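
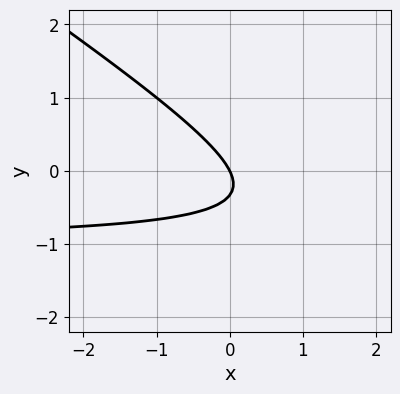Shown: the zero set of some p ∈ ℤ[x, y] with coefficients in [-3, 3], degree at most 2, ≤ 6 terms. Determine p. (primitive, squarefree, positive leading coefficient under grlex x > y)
First, degree: a generic line meets the curve in up to 2 points, so deg p = 2.
Next, checking where it meets the axes: it crosses the y-axis at the gridline y = 0; one x-axis crossing is at x = 0.
Finally, putting this together gives p.

2*x*y + 3*y^2 + 2*x + y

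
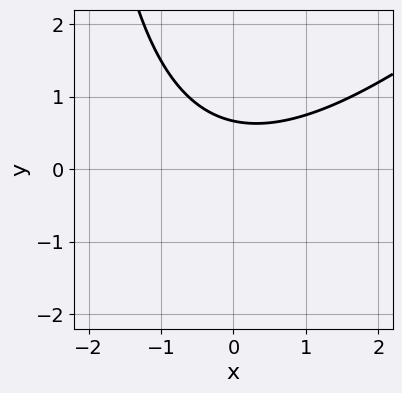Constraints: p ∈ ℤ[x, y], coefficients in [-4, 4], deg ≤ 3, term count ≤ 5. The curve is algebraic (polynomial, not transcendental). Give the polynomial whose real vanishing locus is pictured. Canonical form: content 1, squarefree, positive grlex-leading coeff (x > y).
(a) deg p = 2. The shape is more complex than any degree-1 curve.
(b) Checking where it meets the axes: the curve avoids every integer x-axis point in the box.
(c) These observations pin down the coefficients.

x^2 - x*y - 3*y + 2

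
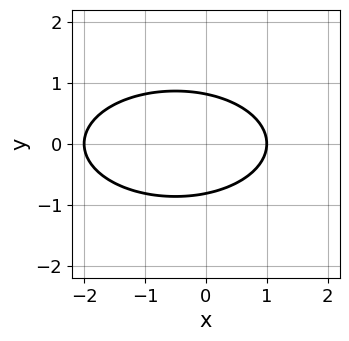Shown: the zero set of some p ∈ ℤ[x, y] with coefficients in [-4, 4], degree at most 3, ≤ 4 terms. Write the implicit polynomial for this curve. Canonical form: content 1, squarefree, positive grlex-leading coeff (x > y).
1. Degree: no degree-1 curve has this shape, so deg p = 2.
2. Symmetries: it's symmetric under y → −y, forcing even powers of y.
3. Reading off the gridlines: among the integer gridlines, it crosses the x-axis at x ∈ {-2, 1}.
4. Matching integer coefficients to the picture gives p.

x^2 + 3*y^2 + x - 2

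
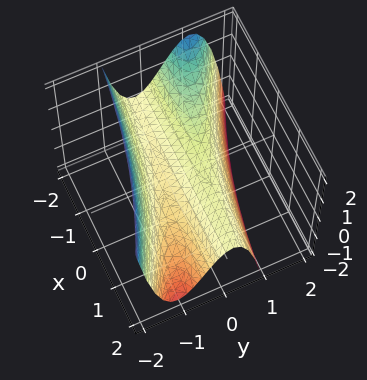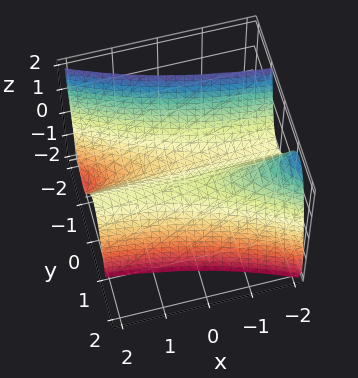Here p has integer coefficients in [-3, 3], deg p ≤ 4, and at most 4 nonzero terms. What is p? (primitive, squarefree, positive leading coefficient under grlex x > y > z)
First, degree: no degree-2 surface has this shape, so deg p = 3.
Then, from the axis intercepts and sections: it meets the z-axis at z = 0 (among the integer gridlines); the visible x-axis segment lies entirely on the surface; it meets the y-axis at y = 0 (among the integer gridlines).
Finally, the integer polynomial consistent with all of this is the stated p.

2*x*y^2 + 3*y^3 - 2*y + 2*z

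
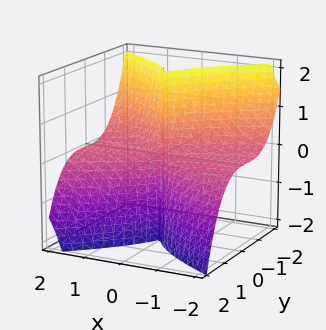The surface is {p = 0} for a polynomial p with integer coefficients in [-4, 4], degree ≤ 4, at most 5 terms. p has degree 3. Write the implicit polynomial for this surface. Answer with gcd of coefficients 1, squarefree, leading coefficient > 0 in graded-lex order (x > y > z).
First, the degree is 3 — no degree-2 surface has this shape.
Then, from the axis intercepts and sections: it crosses the y-axis at the gridline y = 0; the visible x-axis segment lies entirely on the surface; every point of the z-axis in the box is on the surface.
Finally, assembling these constraints gives the stated polynomial.

3*x^2*z - x*y^2 + 3*y^3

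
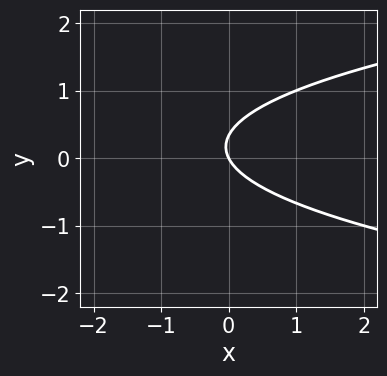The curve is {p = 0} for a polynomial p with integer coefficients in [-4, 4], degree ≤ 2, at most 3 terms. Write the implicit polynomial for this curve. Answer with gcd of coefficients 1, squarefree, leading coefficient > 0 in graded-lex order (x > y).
1. Degree: the shape is more complex than any degree-1 curve, so deg p = 2.
2. Observable constraints: one x-axis crossing is at x = 0; one y-axis crossing is at y = 0.
3. Solving for integer coefficients yields p as stated.

3*y^2 - 2*x - y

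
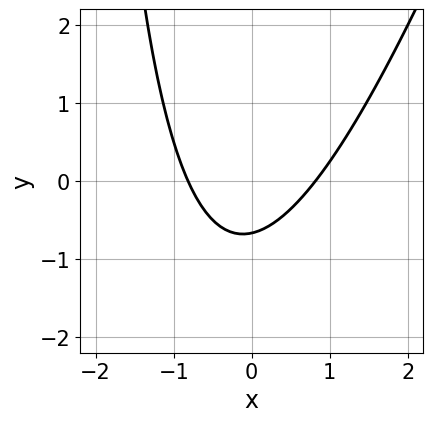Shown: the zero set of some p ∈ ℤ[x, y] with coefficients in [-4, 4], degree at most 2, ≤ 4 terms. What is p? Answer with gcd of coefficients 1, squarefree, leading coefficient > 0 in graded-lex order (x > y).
The degree is 2 — the shape is more complex than any degree-1 curve.
Solving for integer coefficients yields p as stated.

3*x^2 - x*y - 3*y - 2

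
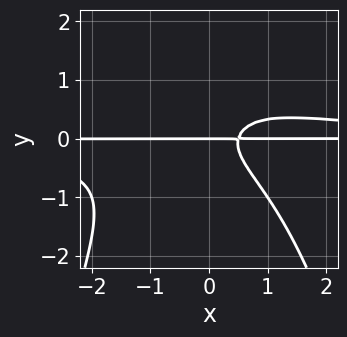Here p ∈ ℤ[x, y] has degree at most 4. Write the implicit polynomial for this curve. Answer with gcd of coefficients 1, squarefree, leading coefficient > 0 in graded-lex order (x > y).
2*x^2*y^2 + 3*y^3 - 2*x*y + y

(a) Degree: no degree-3 curve has this shape, so deg p = 4.
(b) Checking where it meets the axes: every point of the x-axis in the box is on the curve; it meets the y-axis at y = 0 (among the integer gridlines).
(c) The integer polynomial consistent with all of this is the stated p.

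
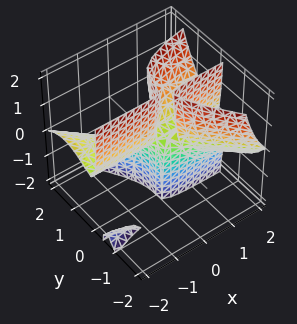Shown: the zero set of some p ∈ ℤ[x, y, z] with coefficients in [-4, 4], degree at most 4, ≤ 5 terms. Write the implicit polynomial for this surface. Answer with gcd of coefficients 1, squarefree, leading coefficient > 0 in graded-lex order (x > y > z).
(a) I count 2 distinct pieces. Treating them together as one polynomial.
(b) The degree is 3 — the shape is more complex than any degree-2 surface.
(c) Reading off the gridlines: it meets the y-axis at y = 0 (among the integer gridlines); every point of the x-axis in the box is on the surface; every point of the z-axis in the box is on the surface.
(d) Fitting integer coefficients to these (and the overall shape) gives p.

3*x*y^2 - 3*x*y*z + 3*y^3 - x*z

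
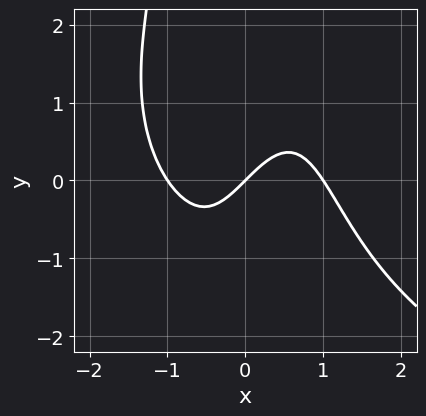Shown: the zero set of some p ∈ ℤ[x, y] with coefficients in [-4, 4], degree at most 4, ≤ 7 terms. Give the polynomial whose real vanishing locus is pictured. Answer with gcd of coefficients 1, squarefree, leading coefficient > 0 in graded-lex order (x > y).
1. Degree: no degree-3 curve has this shape, so deg p = 4.
2. From the visible intercepts: it meets the y-axis at y = 0 (among the integer gridlines); among the integer gridlines, it crosses the x-axis at x ∈ {-1, 0, 1}.
3. Fitting integer coefficients to these (and the overall shape) gives p.

x^2*y^2 - 3*x^3 - x^2*y + 3*x - 3*y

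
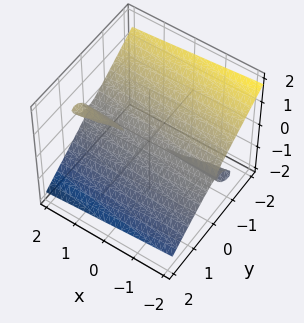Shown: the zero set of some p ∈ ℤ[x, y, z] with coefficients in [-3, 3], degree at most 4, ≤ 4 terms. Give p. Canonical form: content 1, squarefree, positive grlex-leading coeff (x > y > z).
(a) There are 2 components. They look like related sheets of one shape, so recover p as a whole.
(b) The degree is 3 — the shape is more complex than any degree-2 surface.
(c) Observable constraints: every point of the x-axis in the box is on the surface; one y-axis crossing is at y = 0; it crosses the z-axis at the gridline z = 0.
(d) Together with the visible shape, these determine p as stated.

x*y*z - 2*y^3 + 2*y*z^2 - 3*z^3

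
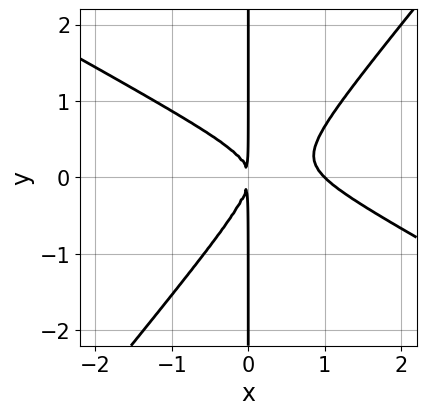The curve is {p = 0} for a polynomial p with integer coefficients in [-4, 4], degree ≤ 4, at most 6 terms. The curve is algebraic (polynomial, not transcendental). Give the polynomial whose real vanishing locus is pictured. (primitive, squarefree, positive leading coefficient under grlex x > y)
2*x^3 + 2*x^2*y - 3*x*y^2 - 2*x^2

The degree is 3 — the shape is more complex than any degree-2 curve.
Against the integer gridlines: it crosses the x-axis at the gridline x = 1; every point of the y-axis in the box is on the curve.
These observations pin down the coefficients.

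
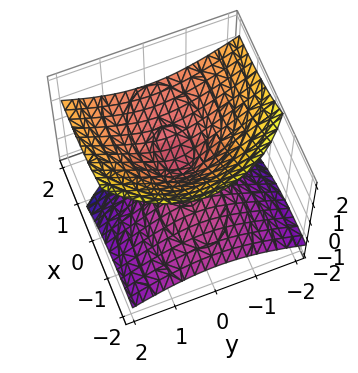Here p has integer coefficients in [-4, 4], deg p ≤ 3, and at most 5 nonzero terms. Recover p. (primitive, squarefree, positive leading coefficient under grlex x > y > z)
The degree is 2 — the shape is more complex than any degree-1 surface.
Against the integer gridlines: it meets the y-axis at y = 0 (among the integer gridlines); one x-axis crossing is at x = 0.
Fitting integer coefficients to these (and the overall shape) gives p.

x^2 - 3*x*z + 2*y^2 - 3*z^2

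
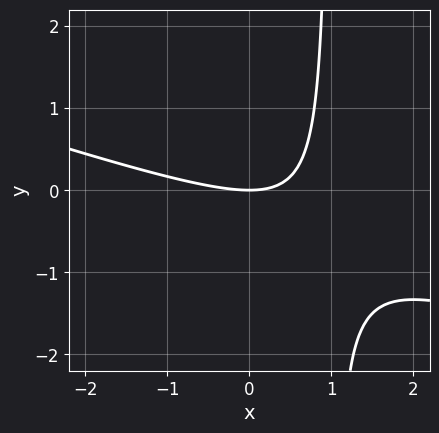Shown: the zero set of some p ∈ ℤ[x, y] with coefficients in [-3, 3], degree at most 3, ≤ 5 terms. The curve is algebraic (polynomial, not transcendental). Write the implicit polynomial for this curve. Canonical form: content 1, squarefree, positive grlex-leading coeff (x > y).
x^2 + 3*x*y - 3*y

Degree: the shape is more complex than any degree-1 curve, so deg p = 2.
Reading off the gridlines: it meets the y-axis at y = 0 (among the integer gridlines); it meets the x-axis at x = 0 (among the integer gridlines).
Fitting integer coefficients to these (and the overall shape) gives p.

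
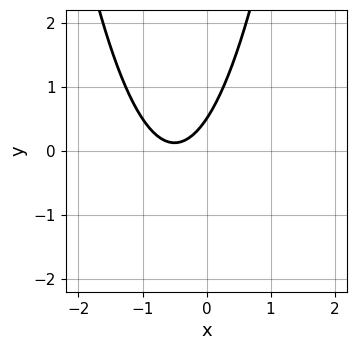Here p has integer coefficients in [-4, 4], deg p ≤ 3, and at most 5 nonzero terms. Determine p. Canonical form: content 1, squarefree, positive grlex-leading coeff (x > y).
deg p = 2.
From the visible intercepts: the curve avoids every integer x-axis point in the box.
Together with the visible shape, these determine p as stated.

3*x^2 + 3*x - 2*y + 1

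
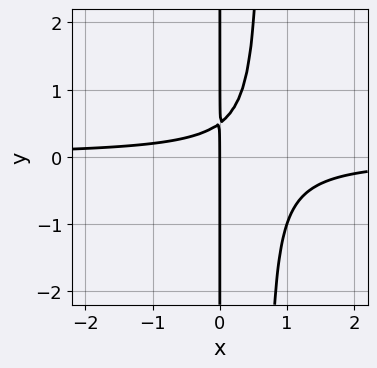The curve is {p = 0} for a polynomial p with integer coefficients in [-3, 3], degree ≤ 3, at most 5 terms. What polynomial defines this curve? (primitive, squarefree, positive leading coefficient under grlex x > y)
deg p = 3. No degree-2 curve has this shape.
Observable constraints: it crosses the x-axis at the gridline x = 0; every point of the y-axis in the box is on the curve.
Matching integer coefficients to the picture gives p.

3*x^2*y - 2*x*y + x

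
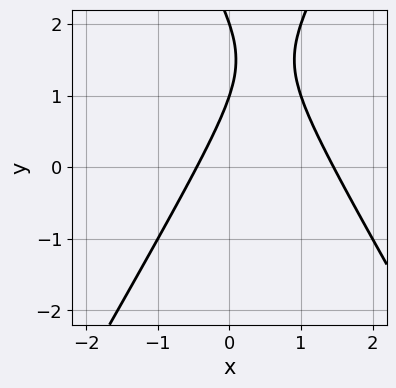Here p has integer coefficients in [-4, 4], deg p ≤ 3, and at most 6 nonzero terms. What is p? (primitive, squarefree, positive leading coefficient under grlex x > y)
3*x^2 - y^2 - 3*x + 3*y - 2

First, the degree is 2 — no degree-1 curve has this shape.
Then, from the axis intercepts and sections: among the integer gridlines, it crosses the y-axis at y ∈ {1, 2}.
Finally, matching integer coefficients to the picture gives p.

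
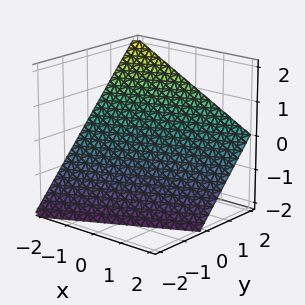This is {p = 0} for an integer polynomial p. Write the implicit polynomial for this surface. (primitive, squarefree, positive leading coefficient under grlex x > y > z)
x - 2*y + 2*z + 2

(a) deg p = 1. The surface is flat (a plane).
(b) From the visible intercepts: it meets the x-axis at x = -2 (among the integer gridlines); it crosses the z-axis at the gridline z = -1.
(c) These observations pin down the coefficients. Check: (0, 1, 0) on the y-axis lies on the surface, and p(0, 1, 0) = 0. ✓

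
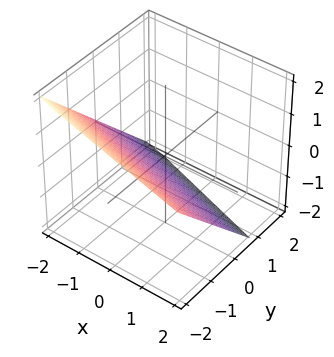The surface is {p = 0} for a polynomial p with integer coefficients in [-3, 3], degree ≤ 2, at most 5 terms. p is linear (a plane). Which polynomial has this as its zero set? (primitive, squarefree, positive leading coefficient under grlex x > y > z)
x + 3*y + 3*z + 2

deg p = 1.
From the visible intercepts: one x-axis crossing is at x = -2.
Putting this together gives p.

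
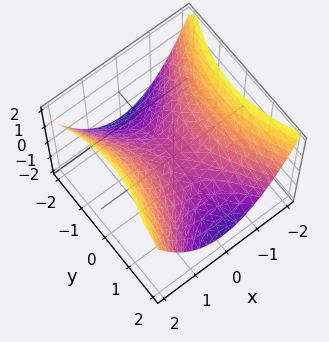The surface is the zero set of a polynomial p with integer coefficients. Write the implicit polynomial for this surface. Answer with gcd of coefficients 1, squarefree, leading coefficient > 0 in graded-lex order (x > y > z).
2*x^2 - y^2 - 3*z

deg p = 2. A saddle surface; a quadric.
Symmetries: the x ↦ −x reflection is a symmetry, so x appears only in even powers; the y ↦ −y reflection is a symmetry, so y appears only in even powers.
Observable constraints: it crosses the y-axis at the gridline y = 0; it crosses the x-axis at the gridline x = 0; it meets the z-axis at z = 0 (among the integer gridlines).
These observations pin down the coefficients.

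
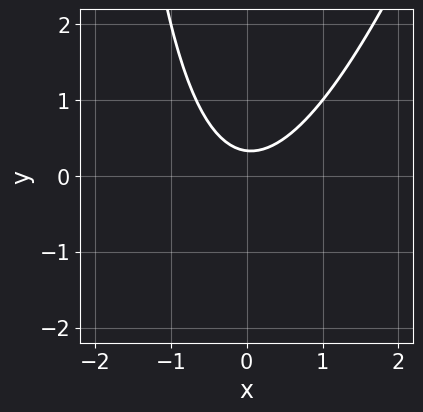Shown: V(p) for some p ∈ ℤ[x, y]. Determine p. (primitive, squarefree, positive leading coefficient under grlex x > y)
First, deg p = 2. No degree-1 curve has this shape.
Then, observable constraints: it misses every integer gridline on the x-axis.
Finally, together with the visible shape, these determine p as stated.

3*x^2 - x*y - 3*y + 1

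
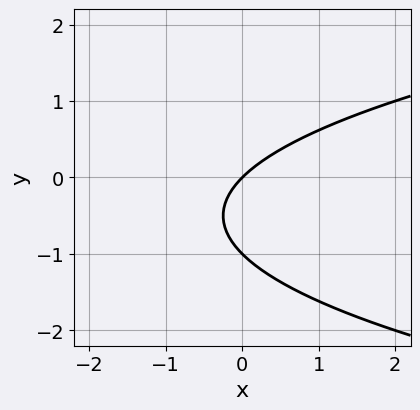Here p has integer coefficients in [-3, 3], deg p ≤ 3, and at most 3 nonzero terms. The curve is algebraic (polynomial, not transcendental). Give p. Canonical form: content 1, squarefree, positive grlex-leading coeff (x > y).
y^2 - x + y

First, the degree is 2 — no degree-1 curve has this shape.
Next, from the visible intercepts: the y-axis gridline crossings are at y ∈ {-1, 0}; it crosses the x-axis at the gridline x = 0.
Finally, solving for integer coefficients yields p as stated.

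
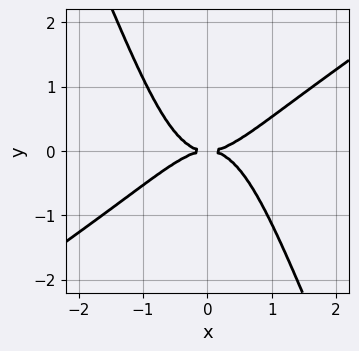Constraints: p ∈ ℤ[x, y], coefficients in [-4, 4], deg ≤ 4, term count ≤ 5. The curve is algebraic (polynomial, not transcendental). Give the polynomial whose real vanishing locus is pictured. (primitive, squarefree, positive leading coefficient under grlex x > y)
(a) The degree is 4 — a generic line meets the curve in up to 4 points.
(b) Against the integer gridlines: one y-axis crossing is at y = 0; one x-axis crossing is at x = 0.
(c) These observations pin down the coefficients.

3*x^4 - 3*x^3*y - 2*x^2*y^2 - 3*y^2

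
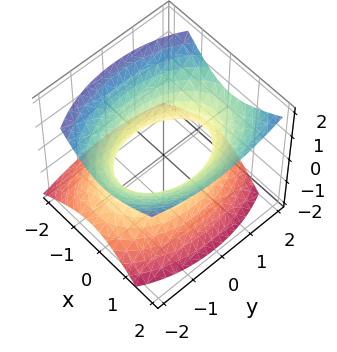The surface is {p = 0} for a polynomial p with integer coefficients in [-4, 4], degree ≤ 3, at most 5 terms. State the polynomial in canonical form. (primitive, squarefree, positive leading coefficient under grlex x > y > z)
First, the degree is 2 — a generic line meets the surface in up to 2 points.
Then, from the visible intercepts: the x-axis gridline crossings are at x ∈ {-1, 1}; the surface avoids every integer z-axis point in the box.
Finally, putting this together gives p.

2*x^2 - x*z + y^2 - 2*z^2 - 2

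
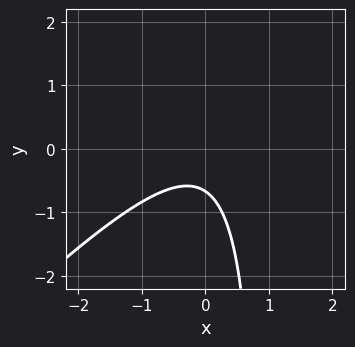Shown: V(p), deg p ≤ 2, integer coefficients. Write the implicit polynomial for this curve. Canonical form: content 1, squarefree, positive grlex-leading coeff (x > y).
3*x^2 - 3*x*y + 3*y + 2

deg p = 2. A generic line meets the curve in up to 2 points.
Reading off the gridlines: the curve avoids every integer x-axis point in the box.
Putting this together gives p.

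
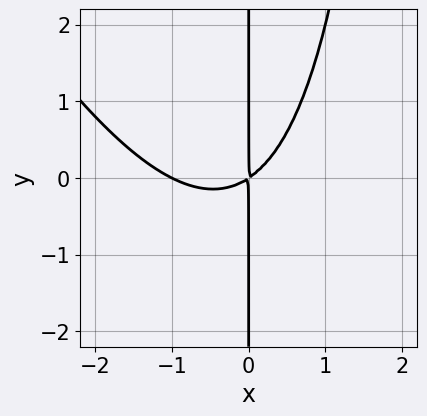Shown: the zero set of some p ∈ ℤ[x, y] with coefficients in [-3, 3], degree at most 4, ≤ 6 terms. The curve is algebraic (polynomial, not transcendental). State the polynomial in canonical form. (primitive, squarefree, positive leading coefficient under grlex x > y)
1. The degree is 3 — the shape is more complex than any degree-2 curve.
2. From the axis intercepts and sections: it meets the x-axis at x = -1 (among the integer gridlines); every point of the y-axis in the box is on the curve.
3. Assembling these constraints gives the stated polynomial.

2*x^3 + x^2*y + 2*x^2 - 3*x*y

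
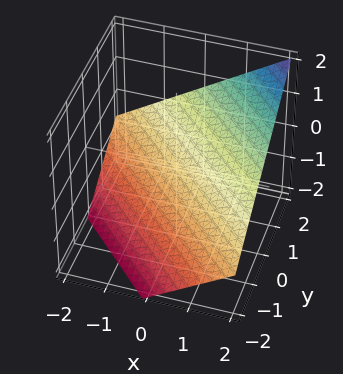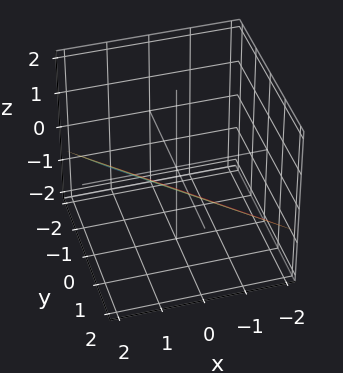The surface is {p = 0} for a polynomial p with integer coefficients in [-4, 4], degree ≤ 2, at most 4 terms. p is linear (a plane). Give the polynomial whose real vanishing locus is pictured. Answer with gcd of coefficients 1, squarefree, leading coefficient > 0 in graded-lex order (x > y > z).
(a) deg p = 1. Every cross-section is a straight line — this is a plane.
(b) From the visible intercepts: it crosses the x-axis at the gridline x = 1; one y-axis crossing is at y = 1.
(c) Matching integer coefficients to the picture gives p.

2*x + 2*y - 3*z - 2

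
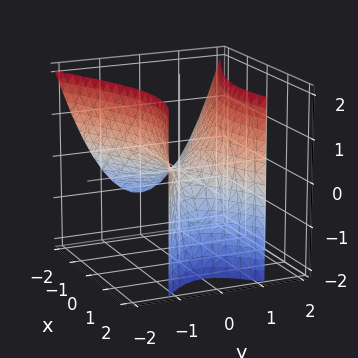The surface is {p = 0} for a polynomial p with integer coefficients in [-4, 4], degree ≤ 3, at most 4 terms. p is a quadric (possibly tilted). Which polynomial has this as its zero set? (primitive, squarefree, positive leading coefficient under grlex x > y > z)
x^2 - x*z - 3*y^2 + 2*z

1. deg p = 2. No degree-1 surface has this shape.
2. Observable constraints: it crosses the y-axis at the gridline y = 0; it crosses the x-axis at the gridline x = 0; it meets the z-axis at z = 0 (among the integer gridlines).
3. Solving for integer coefficients yields p as stated.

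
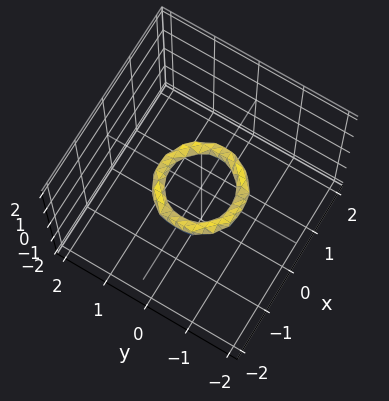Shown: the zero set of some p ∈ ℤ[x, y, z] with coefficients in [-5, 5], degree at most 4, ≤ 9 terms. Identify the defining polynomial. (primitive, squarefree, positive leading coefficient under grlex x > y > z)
2*x^4 + 4*x^2*y^2 + 2*y^4 - 3*x^2 - 3*y^2 + 3*z^2 + 1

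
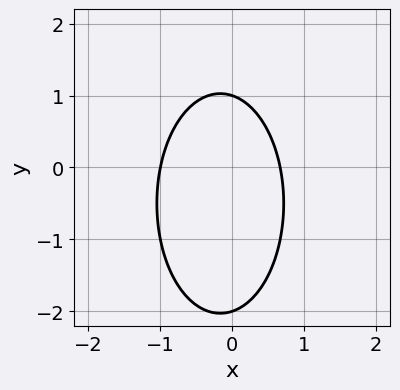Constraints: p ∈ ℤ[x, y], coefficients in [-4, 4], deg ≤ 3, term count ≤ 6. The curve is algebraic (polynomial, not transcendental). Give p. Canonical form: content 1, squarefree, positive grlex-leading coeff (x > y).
1. The degree is 2 — the shape is more complex than any degree-1 curve.
2. From the axis intercepts and sections: it crosses the x-axis at the gridline x = -1; among the integer gridlines, it crosses the y-axis at y ∈ {-2, 1}.
3. Putting this together gives p.

3*x^2 + y^2 + x + y - 2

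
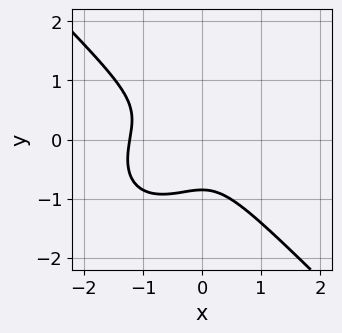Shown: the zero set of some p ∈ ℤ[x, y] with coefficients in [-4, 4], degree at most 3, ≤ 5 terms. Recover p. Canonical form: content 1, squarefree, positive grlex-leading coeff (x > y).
3*x^3 + 3*y^3 + 3*x^2 - y + 1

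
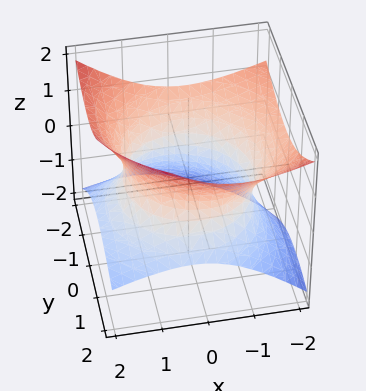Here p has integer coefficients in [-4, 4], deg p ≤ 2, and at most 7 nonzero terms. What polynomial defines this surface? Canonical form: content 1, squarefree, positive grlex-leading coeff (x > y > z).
x^2 + x*z + y^2 + y*z - 2*z^2 - 2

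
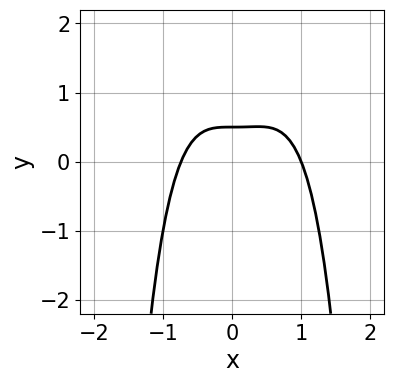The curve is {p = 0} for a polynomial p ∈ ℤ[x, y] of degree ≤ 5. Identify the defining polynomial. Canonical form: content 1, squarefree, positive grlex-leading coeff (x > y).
2*x^4 - x^3 + 2*y - 1

The degree is 4 — a generic line meets the curve in up to 4 points.
Observable constraints: it meets the x-axis at x = 1 (among the integer gridlines).
Fitting integer coefficients to these (and the overall shape) gives p.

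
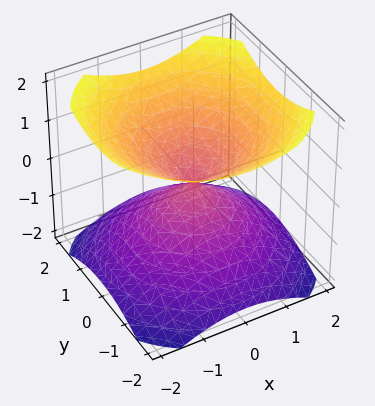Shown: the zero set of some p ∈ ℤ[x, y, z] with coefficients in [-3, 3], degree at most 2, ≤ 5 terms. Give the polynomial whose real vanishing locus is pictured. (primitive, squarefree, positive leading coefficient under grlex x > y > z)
2*x^2 + 2*y^2 - 3*z^2

(a) I count 2 distinct pieces.
(b) Degree: a double cone through the origin; a quadric, so deg p = 2.
(c) Symmetries: the z ↦ −z reflection is a symmetry, so z appears only in even powers; every cross-section ⟂ z is a circle, so x, y appear only via x² + y².
(d) Checking where it meets the axes: it crosses the y-axis at the gridline y = 0; it meets the z-axis at z = 0 (among the integer gridlines); a circular section at z = -1 has radius between 1 and 2; it meets the x-axis at x = 0 (among the integer gridlines).
(e) Putting this together gives p.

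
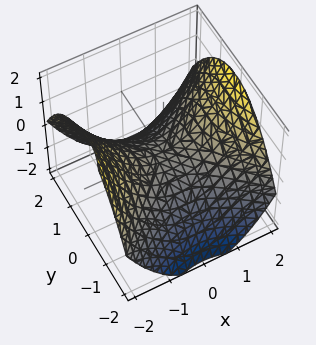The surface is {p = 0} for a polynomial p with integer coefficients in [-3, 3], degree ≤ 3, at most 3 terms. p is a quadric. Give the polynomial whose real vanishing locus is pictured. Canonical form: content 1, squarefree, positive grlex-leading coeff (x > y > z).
(a) The degree is 2 — a hyperbolic paraboloid; a quadric.
(b) Symmetries: mirror symmetry x ↦ −x ⇒ only even powers of x; it's symmetric under y → −y, forcing even powers of y.
(c) Checking where it meets the axes: it meets the z-axis at z = 0 (among the integer gridlines); it crosses the y-axis at the gridline y = 0.
(d) Putting this together gives p.

x^2 - y^2 - 2*z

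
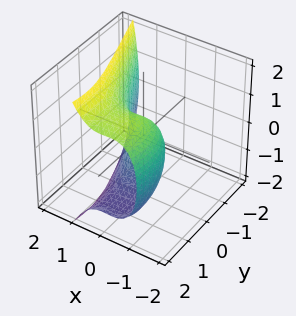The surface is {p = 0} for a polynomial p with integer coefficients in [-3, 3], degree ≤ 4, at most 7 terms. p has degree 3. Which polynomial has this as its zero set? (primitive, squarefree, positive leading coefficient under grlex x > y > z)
2*x^3 + x^2 - y^2 - z^2 + 3*y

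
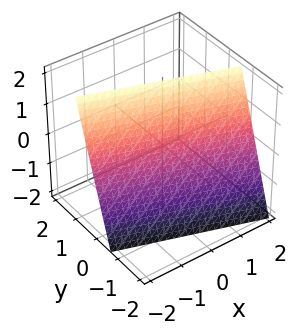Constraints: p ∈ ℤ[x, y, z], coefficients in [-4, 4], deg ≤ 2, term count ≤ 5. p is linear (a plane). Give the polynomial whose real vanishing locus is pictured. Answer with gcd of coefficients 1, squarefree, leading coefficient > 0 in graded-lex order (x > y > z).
1. The degree is 1 — the surface is flat (a plane).
2. Reading off the gridlines: it crosses the x-axis at the gridline x = -2; it meets the z-axis at z = 2 (among the integer gridlines).
3. Together with the visible shape, these determine p as stated.

x + 3*y - z + 2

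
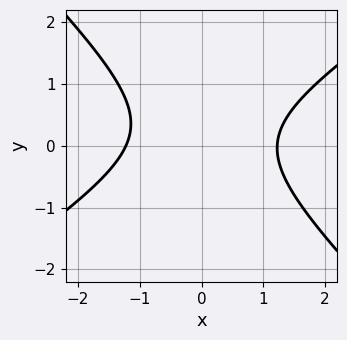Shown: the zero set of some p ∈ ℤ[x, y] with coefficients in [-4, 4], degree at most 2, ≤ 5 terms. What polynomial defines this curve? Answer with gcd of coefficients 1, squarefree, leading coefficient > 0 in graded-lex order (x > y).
1. Degree: no degree-1 curve has this shape, so deg p = 2.
2. Observable constraints: it misses every integer gridline on the y-axis.
3. Solving for integer coefficients yields p as stated.

2*x^2 - x*y - 3*y^2 + y - 3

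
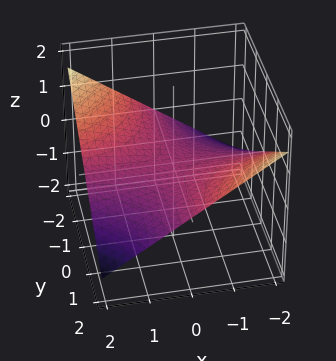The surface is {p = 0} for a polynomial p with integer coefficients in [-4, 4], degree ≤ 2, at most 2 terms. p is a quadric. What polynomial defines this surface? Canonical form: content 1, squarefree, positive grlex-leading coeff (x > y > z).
x*y + 3*z

(a) deg p = 2. A saddle surface; a quadric.
(b) From the axis intercepts and sections: the visible y-axis segment lies entirely on the surface; the visible x-axis segment lies entirely on the surface; it meets the z-axis at z = 0 (among the integer gridlines).
(c) Fitting integer coefficients to these (and the overall shape) gives p.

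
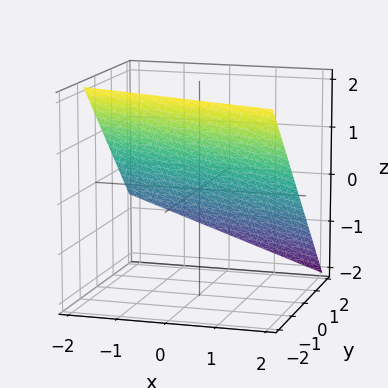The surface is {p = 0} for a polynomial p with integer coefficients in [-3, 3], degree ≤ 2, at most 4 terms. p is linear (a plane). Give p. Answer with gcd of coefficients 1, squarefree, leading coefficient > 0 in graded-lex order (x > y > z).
1. deg p = 1. Every cross-section is a straight line — this is a plane.
2. Observable constraints: one x-axis crossing is at x = 2.
3. Assembling these constraints gives the stated polynomial.

x + 3*y + 3*z - 2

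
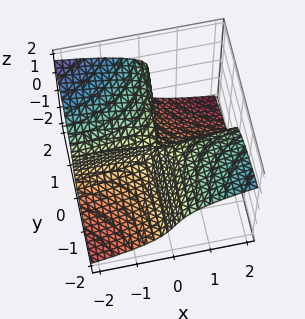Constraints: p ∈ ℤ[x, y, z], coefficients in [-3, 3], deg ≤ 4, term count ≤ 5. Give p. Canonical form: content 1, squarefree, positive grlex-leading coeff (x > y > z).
1. The degree is 3 — no degree-2 surface has this shape.
2. From the visible intercepts: every point of the y-axis in the box is on the surface; one z-axis crossing is at z = 0.
3. Putting this together gives p. Check: (-1, 0, 0) on the x-axis lies on the surface, and p(-1, 0, 0) = 0. ✓

2*z^3 + 2*x*y - y*z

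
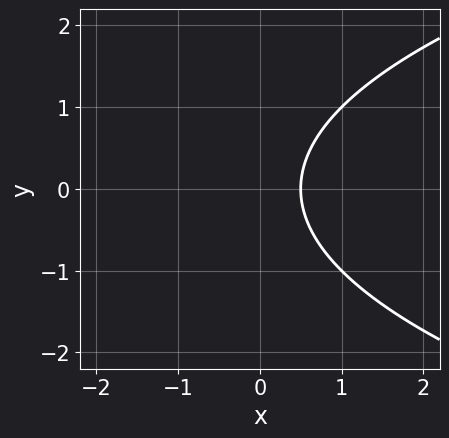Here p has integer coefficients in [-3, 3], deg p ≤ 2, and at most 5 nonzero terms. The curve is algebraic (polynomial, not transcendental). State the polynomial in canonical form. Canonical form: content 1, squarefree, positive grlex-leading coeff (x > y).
y^2 - 2*x + 1

(a) Degree: the shape is more complex than any degree-1 curve, so deg p = 2.
(b) Symmetries: the y ↦ −y reflection is a symmetry, so y appears only in even powers.
(c) Against the integer gridlines: it misses every integer gridline on the y-axis.
(d) These observations pin down the coefficients.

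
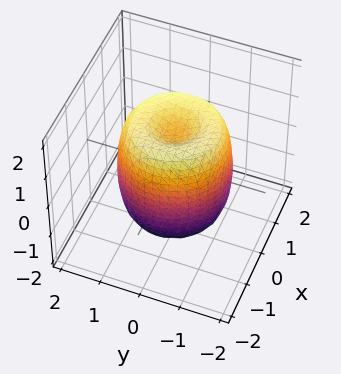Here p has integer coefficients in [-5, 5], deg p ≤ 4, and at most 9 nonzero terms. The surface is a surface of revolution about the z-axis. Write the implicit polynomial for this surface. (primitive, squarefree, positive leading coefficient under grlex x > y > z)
First, the degree is 4 — a generic line meets the surface in up to 4 points.
Next, symmetries: every cross-section ⟂ z is a circle, so x, y appear only via x² + y².
Then, reading off the gridlines: a circular section at z = 1 has radius between 1 and 2; the z-axis gridline crossings are at z ∈ {-1, 1}.
Finally, putting this together gives p.

2*x^4 + 4*x^2*y^2 + 2*y^4 - 3*x^2 - 3*y^2 + z^2 - 1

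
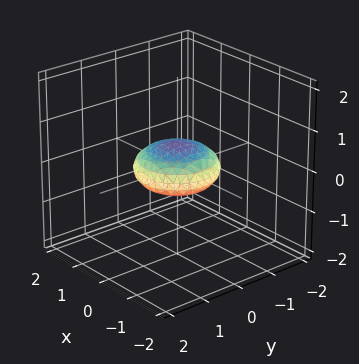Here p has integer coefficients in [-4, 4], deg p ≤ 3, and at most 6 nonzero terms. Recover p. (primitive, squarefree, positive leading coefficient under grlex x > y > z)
(a) Degree: bounded and convex; a quadric, so deg p = 2.
(b) Symmetries: mirror symmetry z ↦ −z ⇒ only even powers of z; every cross-section ⟂ z is a circle, so x, y appear only via x² + y².
(c) From the visible intercepts: the y-axis gridline crossings are at y ∈ {-1, 1}; the x-axis gridline crossings are at x ∈ {-1, 1}; a circular section at z = 0 has radius exactly 1.
(d) Together with the visible shape, these determine p as stated.

x^2 + y^2 + 3*z^2 - 1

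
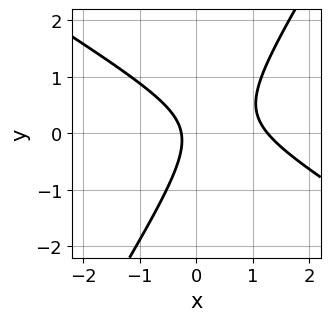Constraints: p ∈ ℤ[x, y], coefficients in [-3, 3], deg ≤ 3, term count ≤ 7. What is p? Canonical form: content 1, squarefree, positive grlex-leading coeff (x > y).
First, deg p = 2.
Then, reading off the gridlines: it misses every integer gridline on the y-axis.
Finally, these observations pin down the coefficients.

3*x^2 + 3*x*y - 3*y^2 - 3*x - 1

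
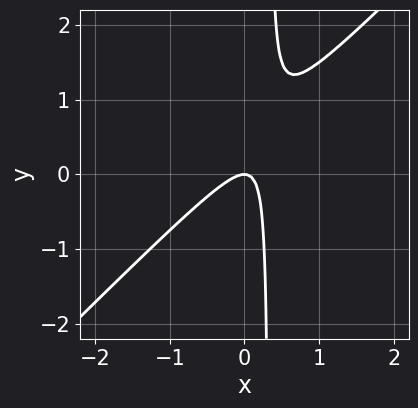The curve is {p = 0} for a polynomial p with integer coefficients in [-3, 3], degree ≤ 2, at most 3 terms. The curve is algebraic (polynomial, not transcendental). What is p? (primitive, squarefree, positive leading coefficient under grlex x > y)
deg p = 2.
Reading off the gridlines: it meets the y-axis at y = 0 (among the integer gridlines); it crosses the x-axis at the gridline x = 0.
Matching integer coefficients to the picture gives p.

3*x^2 - 3*x*y + y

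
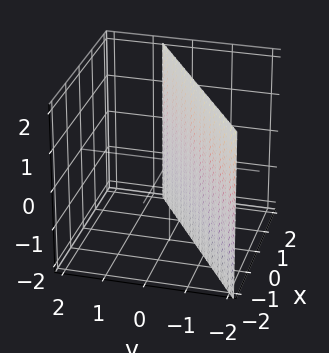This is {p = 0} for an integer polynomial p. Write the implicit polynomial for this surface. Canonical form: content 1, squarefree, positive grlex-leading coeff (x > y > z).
1. Degree: every cross-section is a straight line — this is a plane, so deg p = 1.
2. Checking where it meets the axes: one x-axis crossing is at x = 1; it misses every integer gridline on the z-axis.
3. Fitting integer coefficients to these (and the overall shape) gives p.

2*x - 3*y - 2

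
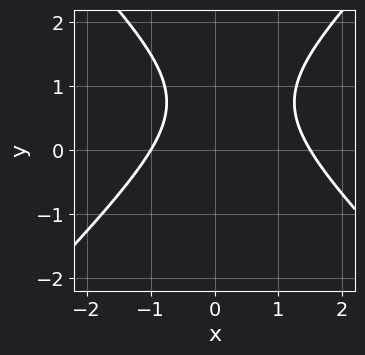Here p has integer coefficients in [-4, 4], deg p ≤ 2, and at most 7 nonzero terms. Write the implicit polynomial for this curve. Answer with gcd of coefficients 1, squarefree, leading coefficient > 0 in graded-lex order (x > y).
2*x^2 - 2*y^2 - x + 3*y - 3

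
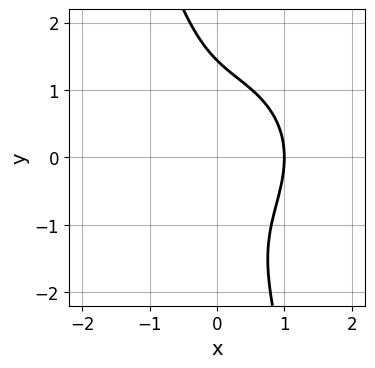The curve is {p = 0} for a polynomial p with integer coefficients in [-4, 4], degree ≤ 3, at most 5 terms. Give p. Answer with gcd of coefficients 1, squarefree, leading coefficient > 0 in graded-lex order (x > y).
3*x^3 + 3*x*y^2 + y^3 - 3

First, the degree is 3 — no degree-2 curve has this shape.
Next, reading off the gridlines: one x-axis crossing is at x = 1.
Finally, these observations pin down the coefficients.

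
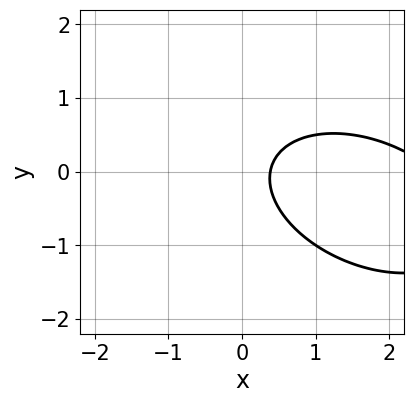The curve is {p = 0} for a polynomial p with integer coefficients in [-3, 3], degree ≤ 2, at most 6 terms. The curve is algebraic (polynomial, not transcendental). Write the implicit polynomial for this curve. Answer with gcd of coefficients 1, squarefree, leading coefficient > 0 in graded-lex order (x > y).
The degree is 2 — no degree-1 curve has this shape.
From the visible intercepts: the curve avoids every integer y-axis point in the box.
Solving for integer coefficients yields p as stated.

x^2 + x*y + 2*y^2 - 3*x + 1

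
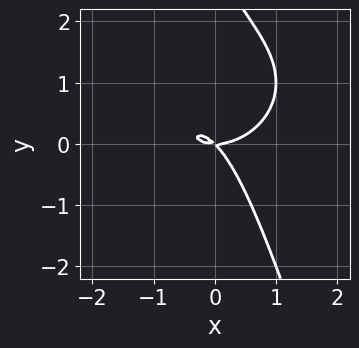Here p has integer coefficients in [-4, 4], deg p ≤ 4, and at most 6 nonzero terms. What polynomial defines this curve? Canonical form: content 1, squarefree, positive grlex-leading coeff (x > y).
2*x^3 + 3*x*y^2 + y^3 - 3*x*y - 3*y^2

1. The degree is 3 — a generic line meets the curve in up to 3 points.
2. From the axis intercepts and sections: one y-axis crossing is at y = 0; it crosses the x-axis at the gridline x = 0.
3. Together with the visible shape, these determine p as stated.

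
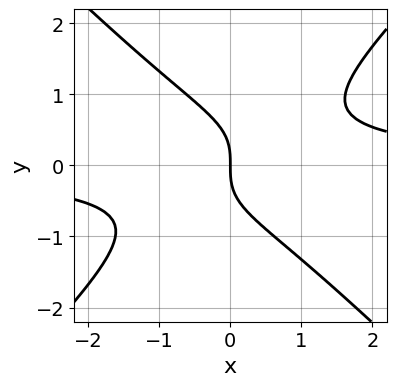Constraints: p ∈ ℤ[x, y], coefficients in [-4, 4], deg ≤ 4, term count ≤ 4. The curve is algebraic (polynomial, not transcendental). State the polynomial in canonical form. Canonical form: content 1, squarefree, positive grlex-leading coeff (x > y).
x^2*y - y^3 - x

1. The degree is 3 — no degree-2 curve has this shape.
2. From the visible intercepts: one x-axis crossing is at x = 0; it crosses the y-axis at the gridline y = 0.
3. Solving for integer coefficients yields p as stated.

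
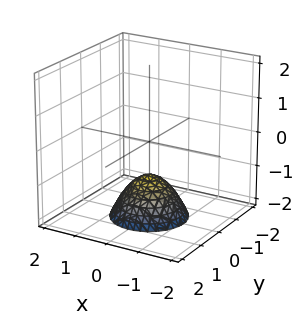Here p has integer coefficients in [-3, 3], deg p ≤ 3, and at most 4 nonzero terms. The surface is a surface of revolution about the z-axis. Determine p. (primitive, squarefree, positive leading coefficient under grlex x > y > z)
x^2 + y^2 + z + 1

(a) The degree is 2 — the shape is more complex than any degree-1 surface.
(b) Symmetries: every cross-section ⟂ z is a circle, so x, y appear only via x² + y².
(c) Checking where it meets the axes: it misses every integer gridline on the x-axis; it misses every integer gridline on the y-axis.
(d) Matching integer coefficients to the picture gives p. Check: (0, 0, -1) on the z-axis lies on the surface, and p(0, 0, -1) = 0. ✓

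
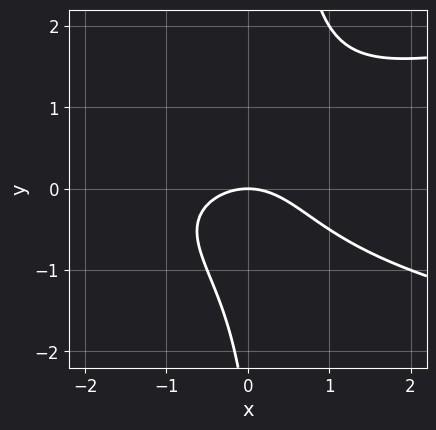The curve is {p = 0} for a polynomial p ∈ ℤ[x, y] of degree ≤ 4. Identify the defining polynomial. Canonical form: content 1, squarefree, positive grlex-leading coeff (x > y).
3*x*y^2 - 2*x^2 - y^2 - 3*y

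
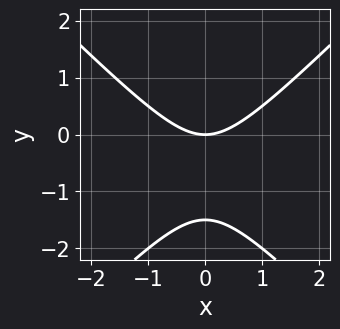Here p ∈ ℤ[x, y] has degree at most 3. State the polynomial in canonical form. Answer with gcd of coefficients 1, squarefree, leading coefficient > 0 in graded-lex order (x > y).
2*x^2 - 2*y^2 - 3*y

(a) Degree: a generic line meets the curve in up to 2 points, so deg p = 2.
(b) Symmetries: it's symmetric under x → −x, forcing even powers of x.
(c) Against the integer gridlines: it crosses the x-axis at the gridline x = 0; one y-axis crossing is at y = 0.
(d) Putting this together gives p.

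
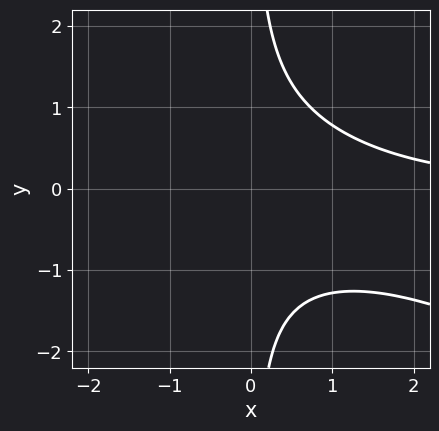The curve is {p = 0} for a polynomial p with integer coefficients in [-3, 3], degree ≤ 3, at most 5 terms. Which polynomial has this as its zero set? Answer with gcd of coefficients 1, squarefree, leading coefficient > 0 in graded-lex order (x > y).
x^2*y + 2*x*y^2 - 2

1. Degree: no degree-2 curve has this shape, so deg p = 3.
2. Against the integer gridlines: it misses every integer gridline on the x-axis; it misses every integer gridline on the y-axis.
3. Putting this together gives p.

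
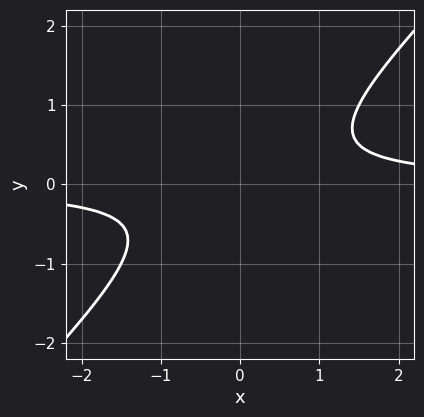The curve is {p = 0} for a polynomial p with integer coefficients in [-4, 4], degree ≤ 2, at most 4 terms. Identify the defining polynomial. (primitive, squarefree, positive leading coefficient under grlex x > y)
2*x*y - 2*y^2 - 1

First, the degree is 2 — the shape is more complex than any degree-1 curve.
Next, reading off the gridlines: no y-intercept at any integer in the box; it misses every integer gridline on the x-axis.
Finally, together with the visible shape, these determine p as stated.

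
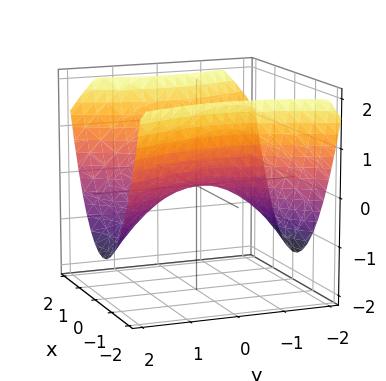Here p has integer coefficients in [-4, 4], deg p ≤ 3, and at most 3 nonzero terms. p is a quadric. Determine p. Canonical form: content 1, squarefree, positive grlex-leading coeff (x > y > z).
2*x^2 - y^2 - 3*z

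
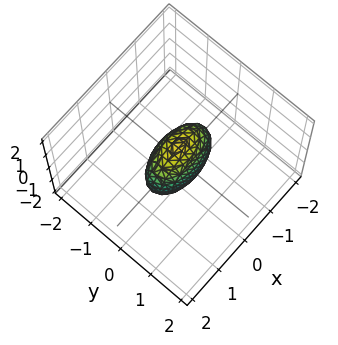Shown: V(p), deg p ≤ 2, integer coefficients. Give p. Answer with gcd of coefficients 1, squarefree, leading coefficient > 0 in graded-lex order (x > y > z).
(a) deg p = 2. Bounded and convex; a quadric.
(b) Symmetries: it's symmetric under x → −x, forcing even powers of x; it's symmetric under z → −z, forcing even powers of z; it's symmetric under y → −y, forcing even powers of y.
(c) Reading off the gridlines: among the integer gridlines, it crosses the x-axis at x ∈ {-1, 1}; among the integer gridlines, it crosses the z-axis at z ∈ {-1, 1}.
(d) Together with the visible shape, these determine p as stated.

x^2 + 3*y^2 + z^2 - 1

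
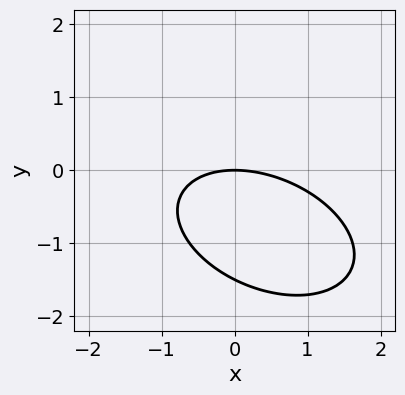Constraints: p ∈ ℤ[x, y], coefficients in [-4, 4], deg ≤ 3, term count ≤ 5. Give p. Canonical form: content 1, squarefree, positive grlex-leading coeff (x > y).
1. Degree: no degree-1 curve has this shape, so deg p = 2.
2. Observable constraints: it crosses the y-axis at the gridline y = 0; it meets the x-axis at x = 0 (among the integer gridlines).
3. These observations pin down the coefficients.

x^2 + x*y + 2*y^2 + 3*y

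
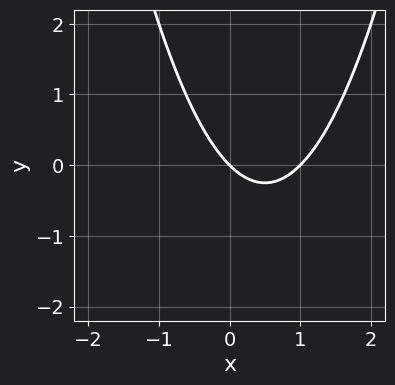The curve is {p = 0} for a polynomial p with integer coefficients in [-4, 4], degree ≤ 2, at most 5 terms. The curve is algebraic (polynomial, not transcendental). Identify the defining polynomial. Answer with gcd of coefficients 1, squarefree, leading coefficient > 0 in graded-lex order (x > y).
x^2 - x - y

The degree is 2 — no degree-1 curve has this shape.
Reading off the gridlines: among the integer gridlines, it crosses the x-axis at x ∈ {0, 1}; it crosses the y-axis at the gridline y = 0.
These observations pin down the coefficients.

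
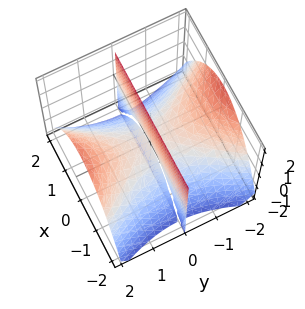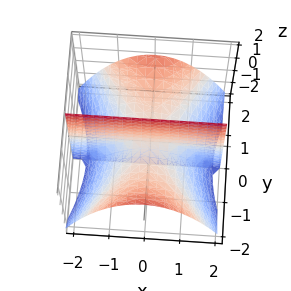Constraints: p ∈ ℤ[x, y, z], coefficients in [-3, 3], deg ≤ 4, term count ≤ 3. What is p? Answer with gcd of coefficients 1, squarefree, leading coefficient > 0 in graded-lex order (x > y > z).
2*x^2*y - y^3 + 3*y*z

1. The picture has 2 separate pieces. They look like related sheets of one shape, so recover p as a whole.
2. The degree is 3 — the shape is more complex than any degree-2 surface.
3. Observable constraints: it meets the y-axis at y = 0 (among the integer gridlines); the visible x-axis segment lies entirely on the surface; the visible z-axis segment lies entirely on the surface.
4. Matching integer coefficients to the picture gives p.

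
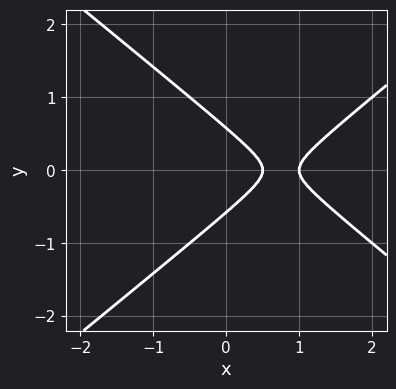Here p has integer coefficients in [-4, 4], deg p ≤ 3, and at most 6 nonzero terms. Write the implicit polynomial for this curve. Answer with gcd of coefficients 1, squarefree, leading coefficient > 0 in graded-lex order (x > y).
2*x^2 - 3*y^2 - 3*x + 1

(a) Degree: no degree-1 curve has this shape, so deg p = 2.
(b) Symmetries: it's symmetric under y → −y, forcing even powers of y.
(c) Observable constraints: one x-axis crossing is at x = 1.
(d) Together with the visible shape, these determine p as stated.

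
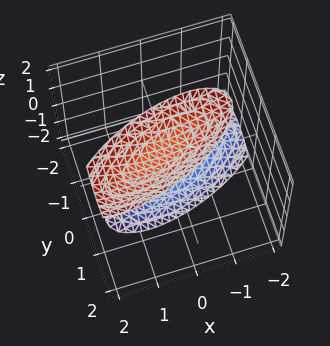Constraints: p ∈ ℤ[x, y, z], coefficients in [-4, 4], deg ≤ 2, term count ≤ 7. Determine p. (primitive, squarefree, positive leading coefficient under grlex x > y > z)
I count 2 distinct pieces. Treating them together as one polynomial.
Degree: the shape is more complex than any degree-1 surface, so deg p = 2.
From the visible intercepts: no x-intercept at any integer in the box; no y-intercept at any integer in the box.
Together with the visible shape, these determine p as stated.

x^2 - 2*x*y + 3*y^2 - y*z - z^2 + 2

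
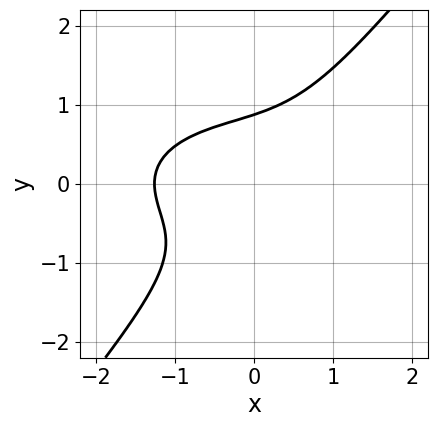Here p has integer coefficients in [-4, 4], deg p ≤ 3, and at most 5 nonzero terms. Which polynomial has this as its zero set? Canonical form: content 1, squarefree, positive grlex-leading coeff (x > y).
1. deg p = 3. No degree-2 curve has this shape.
2. Matching integer coefficients to the picture gives p.

x^3 + 3*x*y^2 - 3*y^3 + 2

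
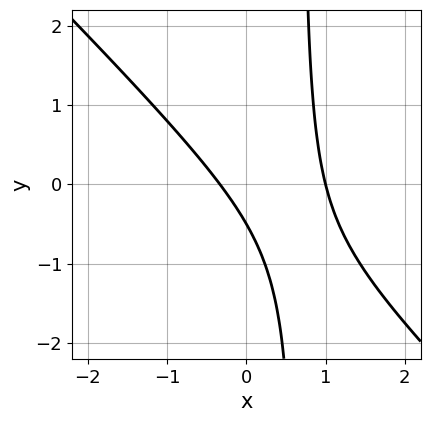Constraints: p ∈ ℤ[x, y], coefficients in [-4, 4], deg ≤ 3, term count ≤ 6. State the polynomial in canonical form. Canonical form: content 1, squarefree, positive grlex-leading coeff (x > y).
Degree: the shape is more complex than any degree-1 curve, so deg p = 2.
Observable constraints: it meets the x-axis at x = 1 (among the integer gridlines).
These observations pin down the coefficients.

3*x^2 + 3*x*y - 2*x - 2*y - 1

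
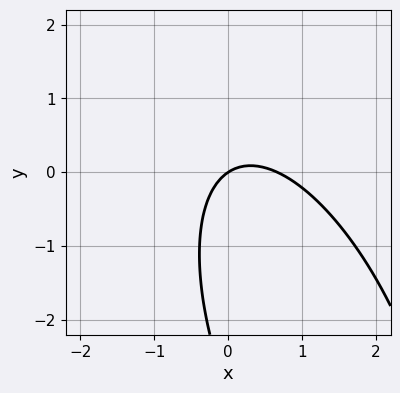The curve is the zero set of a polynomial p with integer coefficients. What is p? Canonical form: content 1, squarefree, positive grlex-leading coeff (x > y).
3*x^2 + 2*x*y + y^2 - 2*x + 3*y

1. Degree: the shape is more complex than any degree-1 curve, so deg p = 2.
2. From the visible intercepts: one y-axis crossing is at y = 0; it meets the x-axis at x = 0 (among the integer gridlines).
3. Matching integer coefficients to the picture gives p.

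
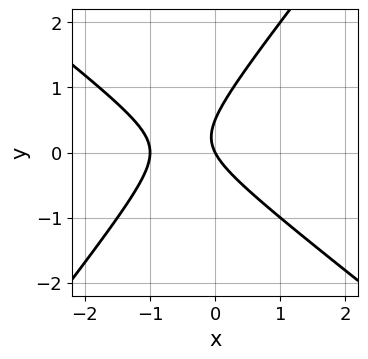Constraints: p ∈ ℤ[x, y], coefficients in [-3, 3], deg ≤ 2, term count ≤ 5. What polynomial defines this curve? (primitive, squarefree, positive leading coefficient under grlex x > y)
1. The degree is 2 — no degree-1 curve has this shape.
2. Observable constraints: the x-axis gridline crossings are at x ∈ {-1, 0}; it meets the y-axis at y = 0 (among the integer gridlines).
3. Assembling these constraints gives the stated polynomial.

2*x^2 + x*y - 2*y^2 + 2*x + y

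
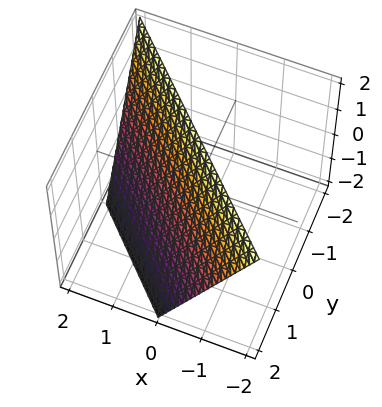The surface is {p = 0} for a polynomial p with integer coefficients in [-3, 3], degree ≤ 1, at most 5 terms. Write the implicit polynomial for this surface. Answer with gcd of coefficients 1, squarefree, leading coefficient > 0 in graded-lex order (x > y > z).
2*x + 2*y + z - 2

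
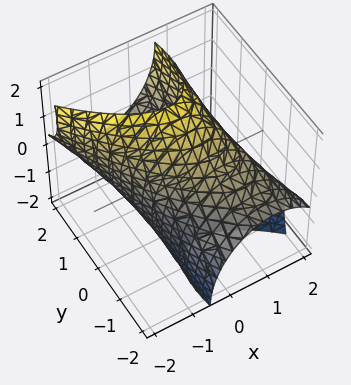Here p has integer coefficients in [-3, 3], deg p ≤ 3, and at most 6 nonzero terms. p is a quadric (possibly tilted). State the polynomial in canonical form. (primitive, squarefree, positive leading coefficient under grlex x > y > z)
2*x^2 + 2*x*y + y^2 - 2*y*z + z^2 - 3

1. The degree is 2 — a generic line meets the surface in up to 2 points.
2. The integer polynomial consistent with all of this is the stated p.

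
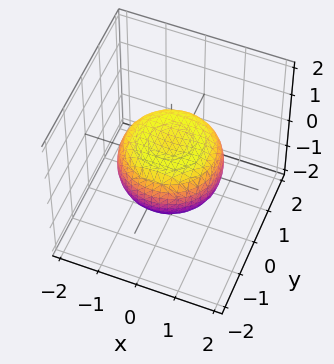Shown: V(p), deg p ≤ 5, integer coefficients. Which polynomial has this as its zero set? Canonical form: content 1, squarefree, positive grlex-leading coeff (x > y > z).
(a) deg p = 4. A generic line meets the surface in up to 4 points.
(b) Symmetry: every cross-section ⟂ z is a circle, so x, y appear only via x² + y².
(c) Checking where it meets the axes: a circular section at z = 0 has radius between 1 and 2.
(d) Together with the visible shape, these determine p as stated.

x^4 + 2*x^2*y^2 + y^4 - x^2 - y^2 + 2*z^2 - 1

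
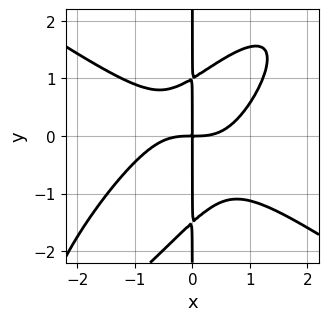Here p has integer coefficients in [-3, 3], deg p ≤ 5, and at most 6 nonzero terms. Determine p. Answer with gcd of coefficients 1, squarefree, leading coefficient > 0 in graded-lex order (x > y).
2*x^4 - 3*x^2*y^2 + 2*x*y^3 + x*y^2 - 3*x*y

(a) Degree: no degree-3 curve has this shape, so deg p = 4.
(b) Observable constraints: every point of the y-axis in the box is on the curve.
(c) Together with the visible shape, these determine p as stated.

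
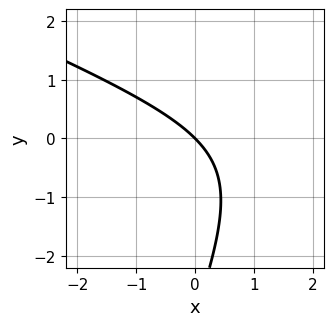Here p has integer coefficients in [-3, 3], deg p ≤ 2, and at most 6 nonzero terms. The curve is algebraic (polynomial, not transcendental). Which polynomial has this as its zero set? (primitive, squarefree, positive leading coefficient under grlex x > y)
x^2 + 2*x*y - y^2 - 3*x - 3*y

(a) Degree: no degree-1 curve has this shape, so deg p = 2.
(b) Observable constraints: it meets the x-axis at x = 0 (among the integer gridlines); it crosses the y-axis at the gridline y = 0.
(c) Matching integer coefficients to the picture gives p.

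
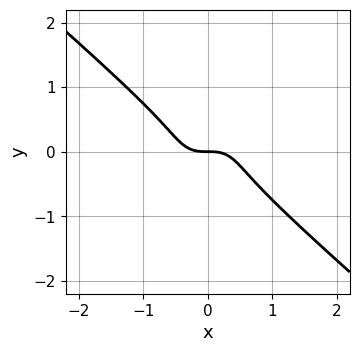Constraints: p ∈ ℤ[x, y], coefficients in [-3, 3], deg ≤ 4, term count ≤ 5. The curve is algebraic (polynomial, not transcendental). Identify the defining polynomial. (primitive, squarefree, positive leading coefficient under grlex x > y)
(a) Degree: a generic line meets the curve in up to 3 points, so deg p = 3.
(b) From the visible intercepts: it meets the y-axis at y = 0 (among the integer gridlines); it meets the x-axis at x = 0 (among the integer gridlines).
(c) Assembling these constraints gives the stated polynomial.

2*x^3 + 3*y^3 + y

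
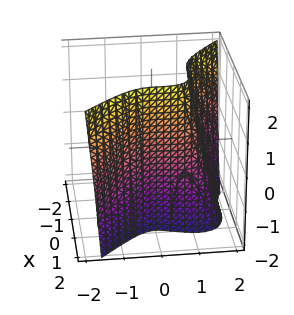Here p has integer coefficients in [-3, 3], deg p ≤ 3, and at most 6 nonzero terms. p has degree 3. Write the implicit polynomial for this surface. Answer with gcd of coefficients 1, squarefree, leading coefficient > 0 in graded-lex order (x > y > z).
3*x^3 + 3*y^3 + y^2*z - 3*y^2 - 2

1. Degree: a generic line meets the surface in up to 3 points, so deg p = 3.
2. From the visible intercepts: no z-intercept at any integer in the box.
3. Solving for integer coefficients yields p as stated.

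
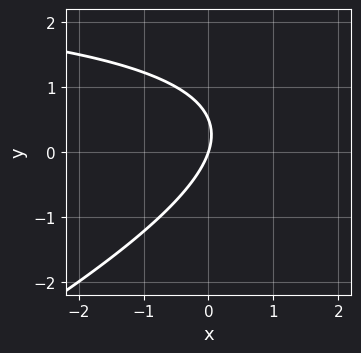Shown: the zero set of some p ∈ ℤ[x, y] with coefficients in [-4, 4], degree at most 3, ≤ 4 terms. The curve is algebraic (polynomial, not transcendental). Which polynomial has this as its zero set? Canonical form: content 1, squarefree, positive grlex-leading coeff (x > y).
Degree: the shape is more complex than any degree-1 curve, so deg p = 2.
Against the integer gridlines: one x-axis crossing is at x = 0; one y-axis crossing is at y = 0.
Solving for integer coefficients yields p as stated.

x*y - 2*y^2 - 3*x + y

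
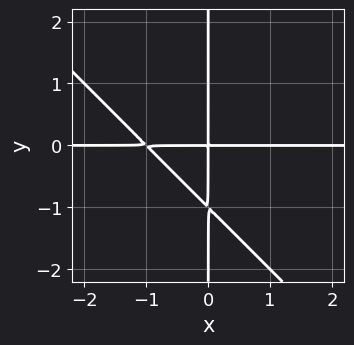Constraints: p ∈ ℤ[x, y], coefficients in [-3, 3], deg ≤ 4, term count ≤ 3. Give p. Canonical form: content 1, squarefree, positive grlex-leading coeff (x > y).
The degree is 3 — the shape is more complex than any degree-2 curve.
Checking where it meets the axes: every point of the y-axis in the box is on the curve; every point of the x-axis in the box is on the curve.
Putting this together gives p.

x^2*y + x*y^2 + x*y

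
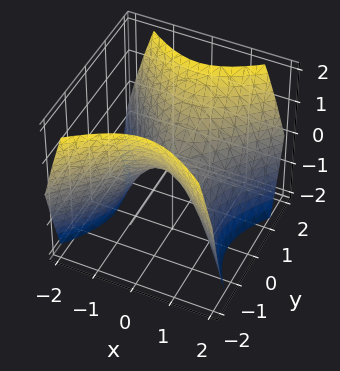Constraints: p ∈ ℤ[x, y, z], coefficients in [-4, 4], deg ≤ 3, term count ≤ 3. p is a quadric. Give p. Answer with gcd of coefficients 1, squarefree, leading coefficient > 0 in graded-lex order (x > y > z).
First, deg p = 2.
Next, symmetries: the y ↦ −y reflection is a symmetry, so y appears only in even powers; it's symmetric under x → −x, forcing even powers of x.
Next, from the visible intercepts: it crosses the z-axis at the gridline z = 0; one x-axis crossing is at x = 0.
Finally, matching integer coefficients to the picture gives p.

x^2 - y^2 + z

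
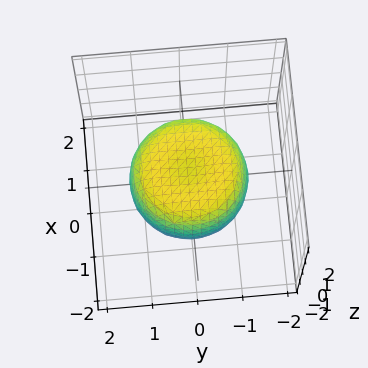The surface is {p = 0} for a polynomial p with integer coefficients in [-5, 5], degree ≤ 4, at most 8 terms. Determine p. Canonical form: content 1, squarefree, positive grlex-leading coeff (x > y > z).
First, the degree is 4 — a generic line meets the surface in up to 4 points.
Then, symmetry: every cross-section ⟂ z is a circle, so x, y appear only via x² + y².
Next, reading off the gridlines: a circular section at z = 0 has radius between 1 and 2.
Finally, together with the visible shape, these determine p as stated.

2*x^4 + 4*x^2*y^2 + 2*y^4 - 2*x^2 - 2*y^2 + 3*z^2 - 2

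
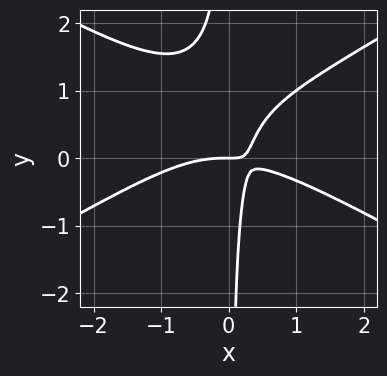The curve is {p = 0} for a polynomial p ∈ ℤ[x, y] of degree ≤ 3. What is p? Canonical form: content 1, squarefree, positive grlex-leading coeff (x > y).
x^3 - 3*x*y^2 + 3*x*y - y

Degree: no degree-2 curve has this shape, so deg p = 3.
Checking where it meets the axes: it meets the x-axis at x = 0 (among the integer gridlines); it crosses the y-axis at the gridline y = 0.
These observations pin down the coefficients.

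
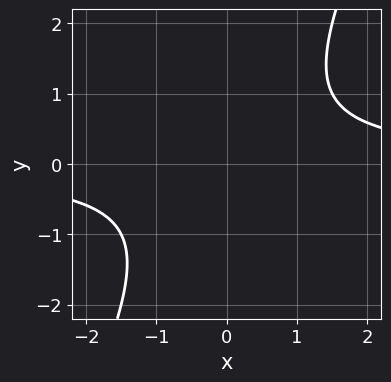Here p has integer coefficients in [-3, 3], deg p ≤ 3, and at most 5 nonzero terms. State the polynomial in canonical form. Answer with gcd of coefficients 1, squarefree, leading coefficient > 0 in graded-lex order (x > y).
First, deg p = 2. A generic line meets the curve in up to 2 points.
Then, against the integer gridlines: no y-intercept at any integer in the box; no x-intercept at any integer in the box.
Finally, solving for integer coefficients yields p as stated.

2*x*y - y^2 - 2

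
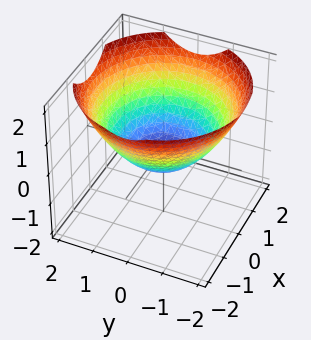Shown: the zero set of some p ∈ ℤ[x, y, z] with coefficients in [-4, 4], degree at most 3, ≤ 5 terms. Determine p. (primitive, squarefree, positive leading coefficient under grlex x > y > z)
1. deg p = 2.
2. Symmetry: the surface is invariant under rotation about z: p = q(x² + y², z).
3. From the axis intercepts and sections: a circular section at z = 1 has radius between 1 and 2; the y-axis gridline crossings are at y ∈ {-1, 1}; the x-axis gridline crossings are at x ∈ {-1, 1}.
4. The integer polynomial consistent with all of this is the stated p.

x^2 + y^2 - 2*z - 1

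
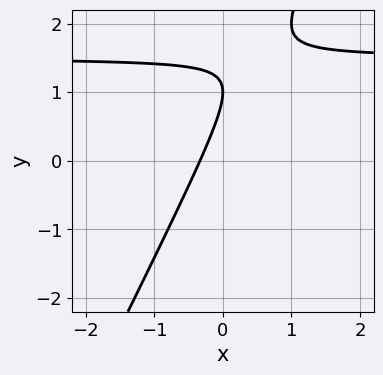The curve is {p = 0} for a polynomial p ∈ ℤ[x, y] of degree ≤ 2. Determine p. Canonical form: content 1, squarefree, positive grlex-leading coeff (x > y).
2*x*y - y^2 - 3*x + 2*y - 1

First, deg p = 2.
Next, from the visible intercepts: one y-axis crossing is at y = 1.
Finally, these observations pin down the coefficients.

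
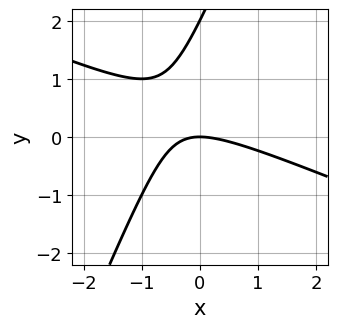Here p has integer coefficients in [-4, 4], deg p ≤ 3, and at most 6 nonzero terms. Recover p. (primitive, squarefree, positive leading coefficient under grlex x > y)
x^2 + 2*x*y - y^2 + 2*y

First, deg p = 2. No degree-1 curve has this shape.
Next, reading off the gridlines: it crosses the x-axis at the gridline x = 0; the y-axis gridline crossings are at y ∈ {0, 2}.
Finally, fitting integer coefficients to these (and the overall shape) gives p.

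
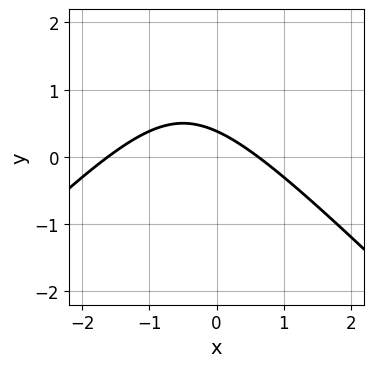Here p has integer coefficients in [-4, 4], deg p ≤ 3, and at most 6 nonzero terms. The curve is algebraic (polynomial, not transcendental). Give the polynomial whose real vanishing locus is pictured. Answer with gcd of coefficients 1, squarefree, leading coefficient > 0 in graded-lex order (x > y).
First, deg p = 2.
Finally, solving for integer coefficients yields p as stated.

x^2 - y^2 + x + 3*y - 1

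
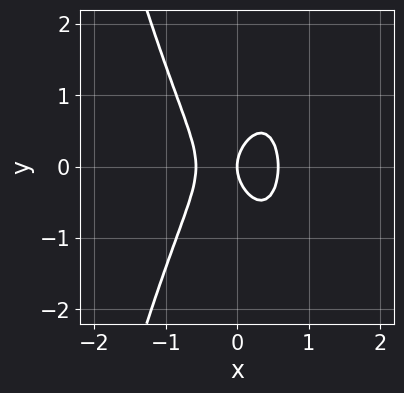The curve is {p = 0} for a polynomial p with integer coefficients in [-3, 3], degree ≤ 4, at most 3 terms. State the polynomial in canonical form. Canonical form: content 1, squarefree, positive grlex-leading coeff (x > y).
3*x^3 + y^2 - x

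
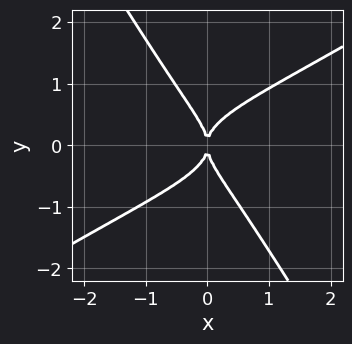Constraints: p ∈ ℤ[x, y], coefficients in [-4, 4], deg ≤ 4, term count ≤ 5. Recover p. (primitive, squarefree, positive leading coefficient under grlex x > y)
3*x^2*y^2 - 3*x*y^3 - 3*y^4 + 2*x^2

(a) The degree is 4 — no degree-3 curve has this shape.
(b) Against the integer gridlines: one y-axis crossing is at y = 0; it crosses the x-axis at the gridline x = 0.
(c) Fitting integer coefficients to these (and the overall shape) gives p.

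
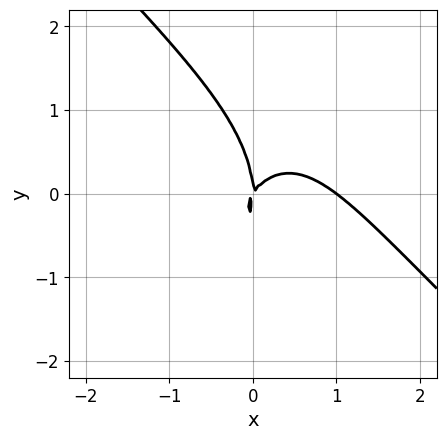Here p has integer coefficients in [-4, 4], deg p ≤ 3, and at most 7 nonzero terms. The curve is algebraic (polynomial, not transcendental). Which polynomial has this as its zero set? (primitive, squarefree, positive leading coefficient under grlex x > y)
First, deg p = 3. No degree-2 curve has this shape.
Then, reading off the gridlines: it crosses the y-axis at the gridline y = 0; the x-axis gridline crossings are at x ∈ {0, 1}.
Finally, the integer polynomial consistent with all of this is the stated p.

3*x^3 + 2*x^2*y + y^3 - 3*x^2 + 2*x*y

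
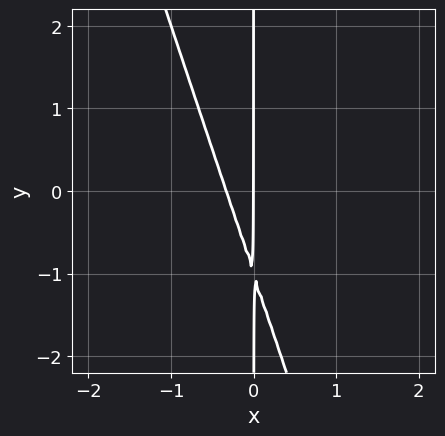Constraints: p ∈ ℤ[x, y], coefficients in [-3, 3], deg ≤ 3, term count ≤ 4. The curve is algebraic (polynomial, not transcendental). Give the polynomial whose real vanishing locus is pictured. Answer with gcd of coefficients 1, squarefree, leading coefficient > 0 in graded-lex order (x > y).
3*x^2 + x*y + x

1. deg p = 2. The shape is more complex than any degree-1 curve.
2. Against the integer gridlines: every point of the y-axis in the box is on the curve; one x-axis crossing is at x = 0.
3. These observations pin down the coefficients.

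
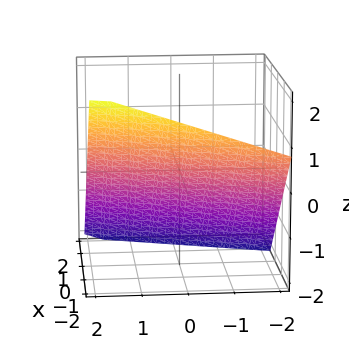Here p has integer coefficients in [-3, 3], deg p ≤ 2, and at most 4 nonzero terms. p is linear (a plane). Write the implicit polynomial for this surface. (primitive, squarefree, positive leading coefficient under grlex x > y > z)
3*x - y + 3*z + 2

(a) deg p = 1.
(b) Observable constraints: it meets the y-axis at y = 2 (among the integer gridlines).
(c) Together with the visible shape, these determine p as stated.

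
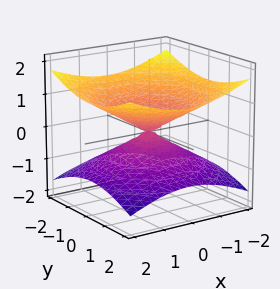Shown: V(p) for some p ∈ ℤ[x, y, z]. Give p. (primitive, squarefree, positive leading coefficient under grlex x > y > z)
x^2 + y^2 - 3*z^2

1. Degree: a double cone through the origin; a quadric, so deg p = 2.
2. Symmetries: mirror symmetry z ↦ −z ⇒ only even powers of z; the z-axis is an axis of rotation, so x and y enter only as x² + y².
3. Reading off the gridlines: it crosses the x-axis at the gridline x = 0; it meets the z-axis at z = 0 (among the integer gridlines); a circular section at z = 1 has radius between 1 and 2.
4. Solving for integer coefficients yields p as stated.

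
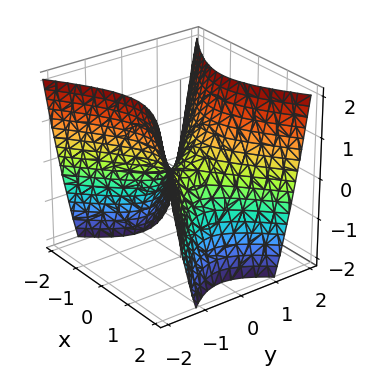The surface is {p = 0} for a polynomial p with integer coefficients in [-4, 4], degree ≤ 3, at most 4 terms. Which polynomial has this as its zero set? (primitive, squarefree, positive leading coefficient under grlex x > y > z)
2*x^2 - 3*y^2 + 2*z

(a) deg p = 2.
(b) Symmetries: the y ↦ −y reflection is a symmetry, so y appears only in even powers; the x ↦ −x reflection is a symmetry, so x appears only in even powers.
(c) From the visible intercepts: it crosses the y-axis at the gridline y = 0; one z-axis crossing is at z = 0; one x-axis crossing is at x = 0.
(d) Putting this together gives p.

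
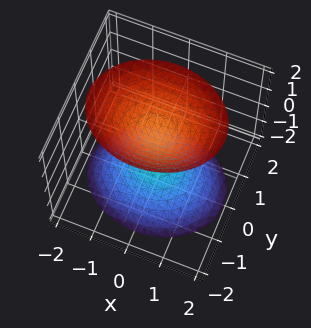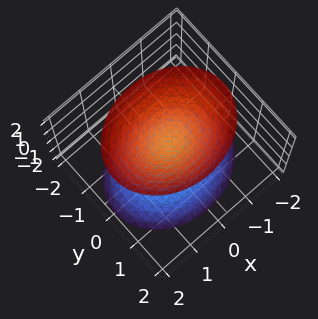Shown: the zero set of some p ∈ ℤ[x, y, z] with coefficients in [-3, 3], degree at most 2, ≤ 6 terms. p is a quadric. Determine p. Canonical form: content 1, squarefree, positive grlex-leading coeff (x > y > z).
2*x^2 + 3*y^2 - 2*z^2 + 2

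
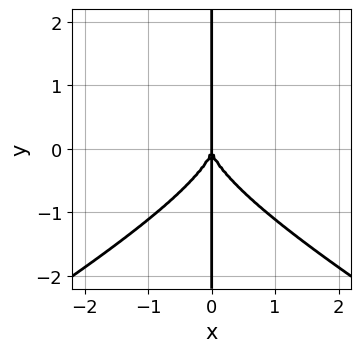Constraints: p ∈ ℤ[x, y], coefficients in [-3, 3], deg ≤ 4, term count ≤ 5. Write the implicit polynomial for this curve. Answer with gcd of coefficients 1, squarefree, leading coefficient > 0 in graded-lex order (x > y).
x^3*y - 3*x*y^3 - 3*x^3

(a) The degree is 4 — the shape is more complex than any degree-3 curve.
(b) Against the integer gridlines: it meets the x-axis at x = 0 (among the integer gridlines); the visible y-axis segment lies entirely on the curve.
(c) Putting this together gives p.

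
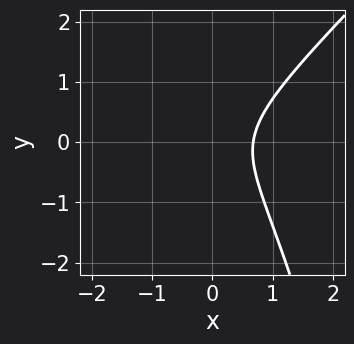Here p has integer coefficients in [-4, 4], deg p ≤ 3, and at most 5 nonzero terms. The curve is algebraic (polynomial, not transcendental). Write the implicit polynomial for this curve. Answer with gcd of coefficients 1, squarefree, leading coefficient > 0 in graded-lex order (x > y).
2*x^3 - 2*x^2*y + 3*x^2 - 3*y^2 - 2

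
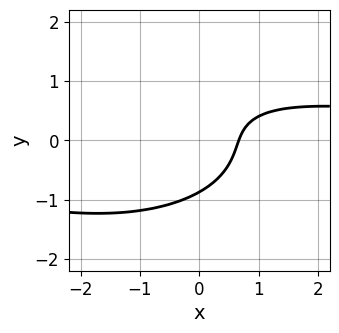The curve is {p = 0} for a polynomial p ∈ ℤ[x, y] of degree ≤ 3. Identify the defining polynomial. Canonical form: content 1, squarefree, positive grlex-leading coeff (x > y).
x^2*y + 3*y^3 + x*y - 3*x + 2

(a) Degree: a generic line meets the curve in up to 3 points, so deg p = 3.
(b) Matching integer coefficients to the picture gives p.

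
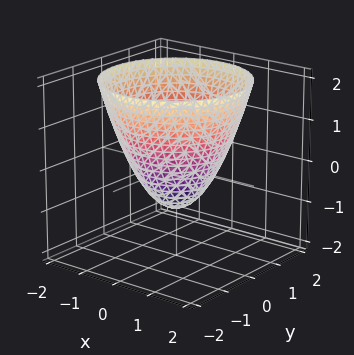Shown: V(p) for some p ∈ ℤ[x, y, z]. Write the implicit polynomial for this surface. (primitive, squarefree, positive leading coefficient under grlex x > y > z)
x^2 + y^2 - z - 1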